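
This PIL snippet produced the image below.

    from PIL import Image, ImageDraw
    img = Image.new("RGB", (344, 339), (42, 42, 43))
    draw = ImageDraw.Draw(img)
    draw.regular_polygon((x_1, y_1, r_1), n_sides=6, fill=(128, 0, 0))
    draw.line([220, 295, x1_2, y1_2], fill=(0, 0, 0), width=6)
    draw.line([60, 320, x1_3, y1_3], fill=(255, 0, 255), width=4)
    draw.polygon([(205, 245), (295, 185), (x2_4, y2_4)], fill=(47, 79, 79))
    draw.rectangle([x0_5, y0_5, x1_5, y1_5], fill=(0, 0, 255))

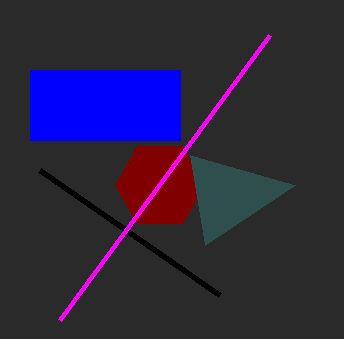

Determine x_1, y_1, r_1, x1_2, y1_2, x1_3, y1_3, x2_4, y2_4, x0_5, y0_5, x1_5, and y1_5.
x_1 = 160, y_1 = 185, r_1 = 45, x1_2 = 40, y1_2 = 170, x1_3 = 270, y1_3 = 35, x2_4 = 190, y2_4 = 155, x0_5 = 30, y0_5 = 70, x1_5 = 180, y1_5 = 140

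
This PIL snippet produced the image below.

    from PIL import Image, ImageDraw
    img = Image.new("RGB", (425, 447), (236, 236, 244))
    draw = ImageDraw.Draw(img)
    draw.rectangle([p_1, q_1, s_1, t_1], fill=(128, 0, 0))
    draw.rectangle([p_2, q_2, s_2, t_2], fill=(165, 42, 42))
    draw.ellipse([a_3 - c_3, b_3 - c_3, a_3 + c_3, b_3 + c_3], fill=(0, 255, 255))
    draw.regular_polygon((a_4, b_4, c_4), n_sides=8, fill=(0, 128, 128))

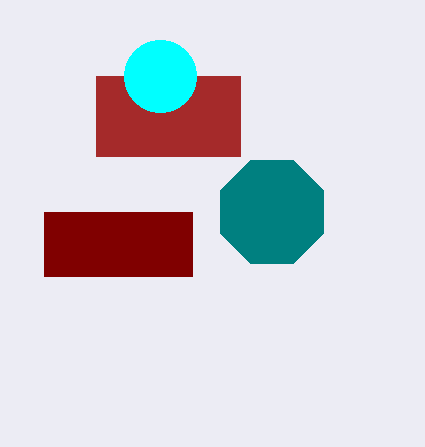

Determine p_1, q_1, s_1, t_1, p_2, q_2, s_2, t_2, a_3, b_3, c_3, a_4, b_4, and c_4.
p_1 = 44, q_1 = 212, s_1 = 192, t_1 = 276, p_2 = 96, q_2 = 76, s_2 = 240, t_2 = 156, a_3 = 160, b_3 = 76, c_3 = 36, a_4 = 272, b_4 = 212, c_4 = 56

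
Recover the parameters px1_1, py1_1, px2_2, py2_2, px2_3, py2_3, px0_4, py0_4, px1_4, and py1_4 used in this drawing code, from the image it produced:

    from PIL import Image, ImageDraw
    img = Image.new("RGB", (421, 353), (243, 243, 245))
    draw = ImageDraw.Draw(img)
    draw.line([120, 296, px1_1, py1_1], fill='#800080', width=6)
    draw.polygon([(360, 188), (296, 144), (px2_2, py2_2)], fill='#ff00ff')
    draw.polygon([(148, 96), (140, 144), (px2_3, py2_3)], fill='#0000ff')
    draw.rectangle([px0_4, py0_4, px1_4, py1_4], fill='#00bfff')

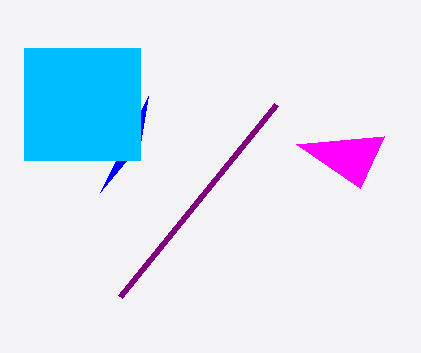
px1_1 = 276, py1_1 = 104, px2_2 = 384, py2_2 = 136, px2_3 = 100, py2_3 = 192, px0_4 = 24, py0_4 = 48, px1_4 = 140, py1_4 = 160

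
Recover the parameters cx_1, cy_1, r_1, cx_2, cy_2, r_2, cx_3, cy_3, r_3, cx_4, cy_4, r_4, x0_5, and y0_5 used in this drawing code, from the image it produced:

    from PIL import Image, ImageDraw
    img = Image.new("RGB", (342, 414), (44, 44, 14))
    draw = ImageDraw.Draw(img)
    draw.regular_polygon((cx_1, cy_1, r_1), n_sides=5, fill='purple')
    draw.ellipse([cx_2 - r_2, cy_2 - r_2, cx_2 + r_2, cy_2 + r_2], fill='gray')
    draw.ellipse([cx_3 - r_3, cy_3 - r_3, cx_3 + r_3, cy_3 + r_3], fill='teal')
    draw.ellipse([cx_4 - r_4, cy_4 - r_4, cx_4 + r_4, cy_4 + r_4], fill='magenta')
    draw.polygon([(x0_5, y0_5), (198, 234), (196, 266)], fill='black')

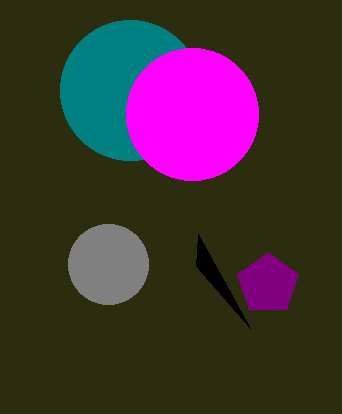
cx_1 = 268; cy_1 = 284; r_1 = 32; cx_2 = 108; cy_2 = 264; r_2 = 40; cx_3 = 130; cy_3 = 90; r_3 = 70; cx_4 = 192; cy_4 = 114; r_4 = 66; x0_5 = 250; y0_5 = 328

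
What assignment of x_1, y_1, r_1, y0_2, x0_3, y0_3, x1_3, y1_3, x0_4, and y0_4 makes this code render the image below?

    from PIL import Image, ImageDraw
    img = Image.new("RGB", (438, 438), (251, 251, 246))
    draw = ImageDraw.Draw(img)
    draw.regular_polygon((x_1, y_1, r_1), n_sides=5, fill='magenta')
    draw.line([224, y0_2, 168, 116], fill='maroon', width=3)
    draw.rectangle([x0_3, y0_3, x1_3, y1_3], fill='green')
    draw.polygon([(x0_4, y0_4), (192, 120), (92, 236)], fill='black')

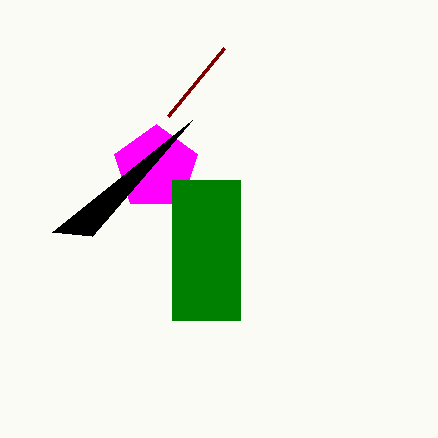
x_1 = 156, y_1 = 168, r_1 = 44, y0_2 = 48, x0_3 = 172, y0_3 = 180, x1_3 = 240, y1_3 = 320, x0_4 = 52, y0_4 = 232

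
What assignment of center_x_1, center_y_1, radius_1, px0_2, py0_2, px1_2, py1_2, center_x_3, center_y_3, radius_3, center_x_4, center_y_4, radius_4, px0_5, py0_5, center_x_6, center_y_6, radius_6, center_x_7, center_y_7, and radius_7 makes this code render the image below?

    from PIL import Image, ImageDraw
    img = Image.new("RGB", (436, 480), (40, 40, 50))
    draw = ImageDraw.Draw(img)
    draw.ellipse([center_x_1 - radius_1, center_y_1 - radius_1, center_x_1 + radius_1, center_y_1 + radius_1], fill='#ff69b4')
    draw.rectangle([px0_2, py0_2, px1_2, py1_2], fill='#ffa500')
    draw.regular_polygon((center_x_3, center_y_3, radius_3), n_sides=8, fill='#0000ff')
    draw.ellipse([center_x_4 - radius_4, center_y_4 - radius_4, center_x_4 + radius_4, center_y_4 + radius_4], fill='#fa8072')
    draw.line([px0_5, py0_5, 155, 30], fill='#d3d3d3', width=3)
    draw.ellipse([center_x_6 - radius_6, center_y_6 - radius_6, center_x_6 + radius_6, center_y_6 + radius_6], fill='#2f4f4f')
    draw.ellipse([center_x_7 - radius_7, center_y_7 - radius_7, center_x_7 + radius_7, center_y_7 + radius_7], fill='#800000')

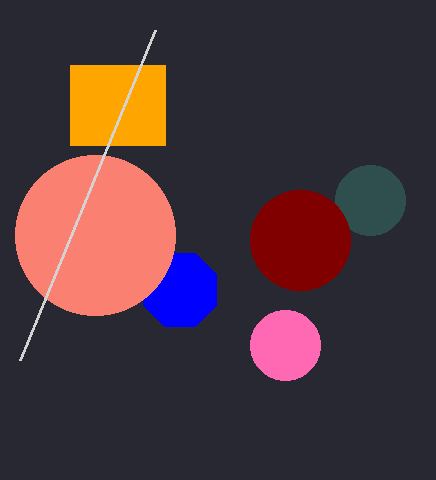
center_x_1 = 285, center_y_1 = 345, radius_1 = 35, px0_2 = 70, py0_2 = 65, px1_2 = 165, py1_2 = 145, center_x_3 = 180, center_y_3 = 290, radius_3 = 40, center_x_4 = 95, center_y_4 = 235, radius_4 = 80, px0_5 = 20, py0_5 = 360, center_x_6 = 370, center_y_6 = 200, radius_6 = 35, center_x_7 = 300, center_y_7 = 240, radius_7 = 50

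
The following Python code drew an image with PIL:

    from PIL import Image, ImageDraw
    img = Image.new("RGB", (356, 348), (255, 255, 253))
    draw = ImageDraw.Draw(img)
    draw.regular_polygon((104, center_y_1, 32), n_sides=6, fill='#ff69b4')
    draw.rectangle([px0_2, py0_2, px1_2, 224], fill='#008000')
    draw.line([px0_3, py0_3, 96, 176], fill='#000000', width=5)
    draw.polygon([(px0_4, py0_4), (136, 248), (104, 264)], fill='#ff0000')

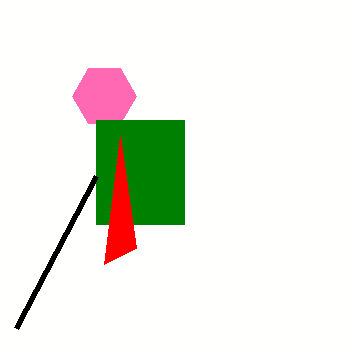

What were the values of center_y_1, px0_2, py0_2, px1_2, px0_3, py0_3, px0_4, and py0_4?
center_y_1 = 96; px0_2 = 96; py0_2 = 120; px1_2 = 184; px0_3 = 16; py0_3 = 328; px0_4 = 120; py0_4 = 136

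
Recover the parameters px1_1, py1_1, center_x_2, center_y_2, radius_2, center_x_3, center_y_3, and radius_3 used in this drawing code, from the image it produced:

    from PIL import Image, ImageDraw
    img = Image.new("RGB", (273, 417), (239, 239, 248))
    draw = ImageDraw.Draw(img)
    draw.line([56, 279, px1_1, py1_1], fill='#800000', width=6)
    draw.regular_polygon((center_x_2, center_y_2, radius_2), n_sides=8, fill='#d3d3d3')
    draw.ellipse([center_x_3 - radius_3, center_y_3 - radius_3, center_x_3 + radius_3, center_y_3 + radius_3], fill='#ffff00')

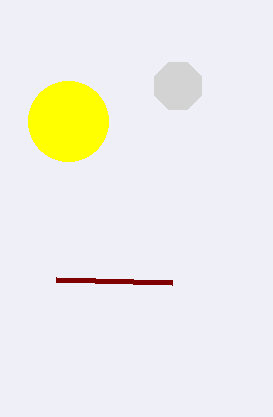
px1_1 = 172, py1_1 = 282, center_x_2 = 178, center_y_2 = 86, radius_2 = 25, center_x_3 = 68, center_y_3 = 121, radius_3 = 40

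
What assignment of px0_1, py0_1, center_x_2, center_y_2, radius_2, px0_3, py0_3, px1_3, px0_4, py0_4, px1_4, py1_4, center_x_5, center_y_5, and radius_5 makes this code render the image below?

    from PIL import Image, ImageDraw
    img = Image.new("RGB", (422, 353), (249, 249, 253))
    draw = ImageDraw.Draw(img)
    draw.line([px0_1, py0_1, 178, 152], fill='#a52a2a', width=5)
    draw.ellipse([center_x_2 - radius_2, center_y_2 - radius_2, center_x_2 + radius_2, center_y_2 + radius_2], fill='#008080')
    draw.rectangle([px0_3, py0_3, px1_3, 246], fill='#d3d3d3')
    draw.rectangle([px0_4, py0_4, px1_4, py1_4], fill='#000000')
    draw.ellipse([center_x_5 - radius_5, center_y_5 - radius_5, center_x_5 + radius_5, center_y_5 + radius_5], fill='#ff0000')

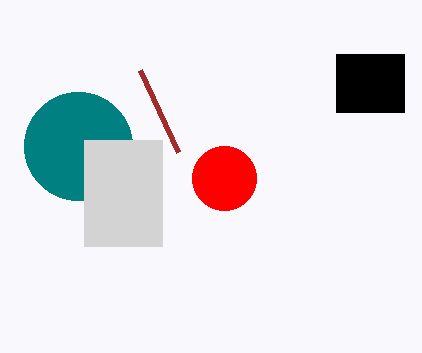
px0_1 = 140
py0_1 = 70
center_x_2 = 78
center_y_2 = 146
radius_2 = 54
px0_3 = 84
py0_3 = 140
px1_3 = 162
px0_4 = 336
py0_4 = 54
px1_4 = 404
py1_4 = 112
center_x_5 = 224
center_y_5 = 178
radius_5 = 32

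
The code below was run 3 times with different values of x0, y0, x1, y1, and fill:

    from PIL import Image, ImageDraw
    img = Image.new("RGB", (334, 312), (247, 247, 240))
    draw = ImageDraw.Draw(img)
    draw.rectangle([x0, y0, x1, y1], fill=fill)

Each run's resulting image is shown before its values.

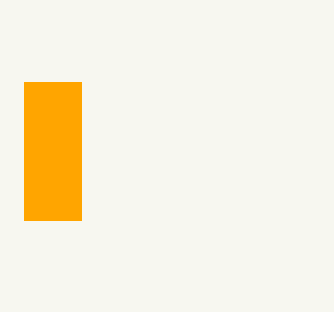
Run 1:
x0 = 24
y0 = 82
x1 = 81
y1 = 220
fill = 'orange'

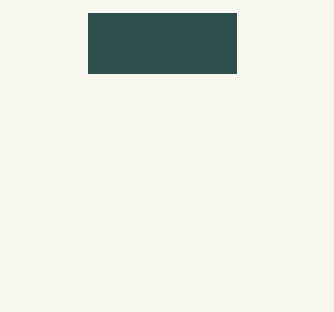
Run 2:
x0 = 88; y0 = 13; x1 = 236; y1 = 73; fill = 'darkslategray'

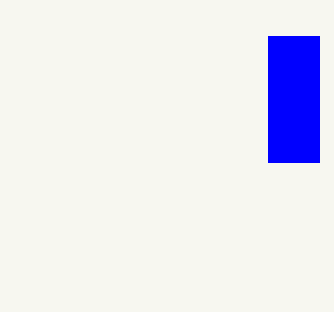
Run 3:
x0 = 268
y0 = 36
x1 = 319
y1 = 162
fill = 'blue'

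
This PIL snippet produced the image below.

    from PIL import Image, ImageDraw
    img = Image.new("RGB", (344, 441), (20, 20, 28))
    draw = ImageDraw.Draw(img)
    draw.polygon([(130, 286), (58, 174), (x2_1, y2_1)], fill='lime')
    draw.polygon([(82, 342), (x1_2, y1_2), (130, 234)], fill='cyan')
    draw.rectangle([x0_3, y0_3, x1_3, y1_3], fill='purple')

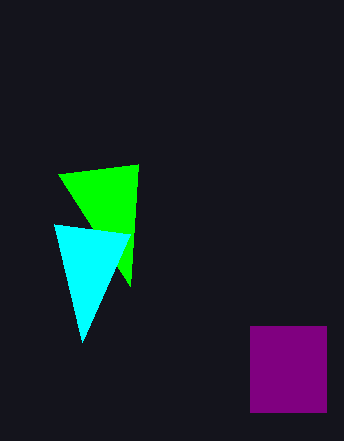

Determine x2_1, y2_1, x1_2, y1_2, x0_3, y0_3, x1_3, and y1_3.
x2_1 = 138, y2_1 = 164, x1_2 = 54, y1_2 = 224, x0_3 = 250, y0_3 = 326, x1_3 = 326, y1_3 = 412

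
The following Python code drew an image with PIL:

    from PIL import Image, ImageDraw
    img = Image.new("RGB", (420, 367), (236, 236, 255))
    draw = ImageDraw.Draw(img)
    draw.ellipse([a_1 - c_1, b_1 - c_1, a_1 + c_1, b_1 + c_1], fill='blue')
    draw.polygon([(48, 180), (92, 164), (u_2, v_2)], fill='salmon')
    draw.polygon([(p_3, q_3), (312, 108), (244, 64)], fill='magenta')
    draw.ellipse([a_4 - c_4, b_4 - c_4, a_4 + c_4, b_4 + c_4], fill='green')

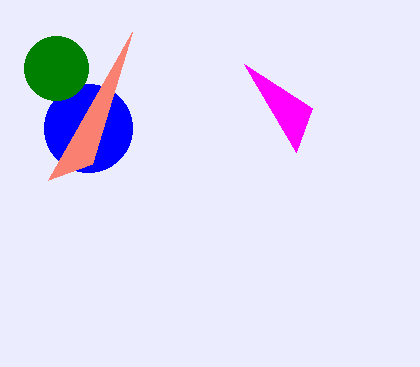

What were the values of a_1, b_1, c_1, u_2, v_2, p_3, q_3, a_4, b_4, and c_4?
a_1 = 88, b_1 = 128, c_1 = 44, u_2 = 132, v_2 = 32, p_3 = 296, q_3 = 152, a_4 = 56, b_4 = 68, c_4 = 32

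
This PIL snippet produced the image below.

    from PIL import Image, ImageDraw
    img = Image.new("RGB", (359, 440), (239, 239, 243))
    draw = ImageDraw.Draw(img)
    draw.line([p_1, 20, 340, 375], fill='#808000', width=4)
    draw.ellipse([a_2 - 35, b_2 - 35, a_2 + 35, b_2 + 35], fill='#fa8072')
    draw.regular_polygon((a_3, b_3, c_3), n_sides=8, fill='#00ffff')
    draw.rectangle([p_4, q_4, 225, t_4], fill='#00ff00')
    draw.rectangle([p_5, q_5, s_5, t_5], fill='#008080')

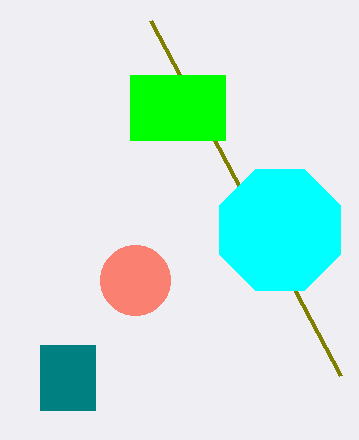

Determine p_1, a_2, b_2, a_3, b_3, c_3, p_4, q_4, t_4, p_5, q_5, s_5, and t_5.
p_1 = 150
a_2 = 135
b_2 = 280
a_3 = 280
b_3 = 230
c_3 = 65
p_4 = 130
q_4 = 75
t_4 = 140
p_5 = 40
q_5 = 345
s_5 = 95
t_5 = 410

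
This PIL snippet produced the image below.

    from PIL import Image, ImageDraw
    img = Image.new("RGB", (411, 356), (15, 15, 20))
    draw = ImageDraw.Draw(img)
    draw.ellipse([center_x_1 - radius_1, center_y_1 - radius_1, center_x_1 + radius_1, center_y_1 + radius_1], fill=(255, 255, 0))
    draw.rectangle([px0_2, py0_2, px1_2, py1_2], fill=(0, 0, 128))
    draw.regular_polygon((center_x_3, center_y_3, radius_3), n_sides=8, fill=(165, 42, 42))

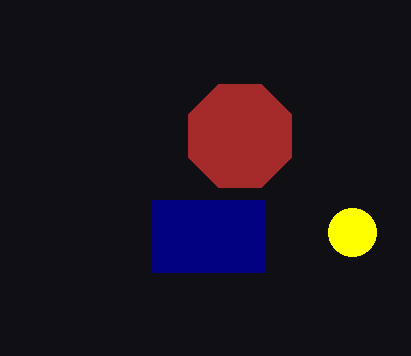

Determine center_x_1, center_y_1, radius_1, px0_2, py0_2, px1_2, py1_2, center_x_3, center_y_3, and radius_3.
center_x_1 = 352, center_y_1 = 232, radius_1 = 24, px0_2 = 152, py0_2 = 200, px1_2 = 264, py1_2 = 272, center_x_3 = 240, center_y_3 = 136, radius_3 = 56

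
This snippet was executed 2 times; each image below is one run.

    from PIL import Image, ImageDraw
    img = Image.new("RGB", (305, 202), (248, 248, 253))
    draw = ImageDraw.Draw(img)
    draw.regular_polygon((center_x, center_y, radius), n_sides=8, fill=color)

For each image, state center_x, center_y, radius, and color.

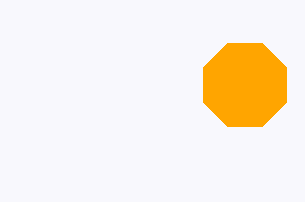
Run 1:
center_x = 245
center_y = 85
radius = 45
color = 'orange'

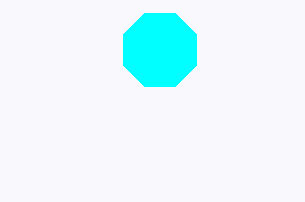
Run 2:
center_x = 160
center_y = 50
radius = 40
color = 'cyan'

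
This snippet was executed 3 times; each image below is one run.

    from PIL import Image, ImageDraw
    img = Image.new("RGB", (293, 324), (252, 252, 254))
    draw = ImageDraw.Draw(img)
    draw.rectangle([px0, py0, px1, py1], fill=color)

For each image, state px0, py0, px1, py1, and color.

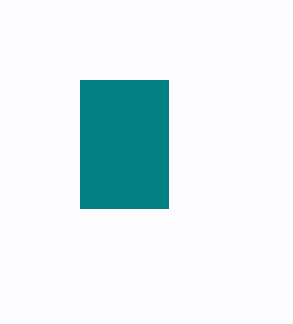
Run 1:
px0 = 80
py0 = 80
px1 = 168
py1 = 208
color = 'teal'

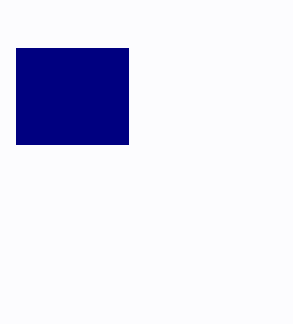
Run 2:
px0 = 16
py0 = 48
px1 = 128
py1 = 144
color = 'navy'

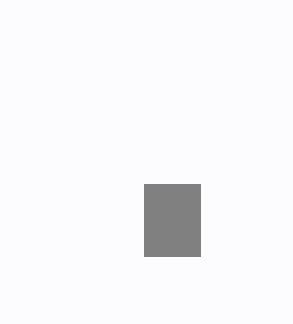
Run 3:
px0 = 144
py0 = 184
px1 = 200
py1 = 256
color = 'gray'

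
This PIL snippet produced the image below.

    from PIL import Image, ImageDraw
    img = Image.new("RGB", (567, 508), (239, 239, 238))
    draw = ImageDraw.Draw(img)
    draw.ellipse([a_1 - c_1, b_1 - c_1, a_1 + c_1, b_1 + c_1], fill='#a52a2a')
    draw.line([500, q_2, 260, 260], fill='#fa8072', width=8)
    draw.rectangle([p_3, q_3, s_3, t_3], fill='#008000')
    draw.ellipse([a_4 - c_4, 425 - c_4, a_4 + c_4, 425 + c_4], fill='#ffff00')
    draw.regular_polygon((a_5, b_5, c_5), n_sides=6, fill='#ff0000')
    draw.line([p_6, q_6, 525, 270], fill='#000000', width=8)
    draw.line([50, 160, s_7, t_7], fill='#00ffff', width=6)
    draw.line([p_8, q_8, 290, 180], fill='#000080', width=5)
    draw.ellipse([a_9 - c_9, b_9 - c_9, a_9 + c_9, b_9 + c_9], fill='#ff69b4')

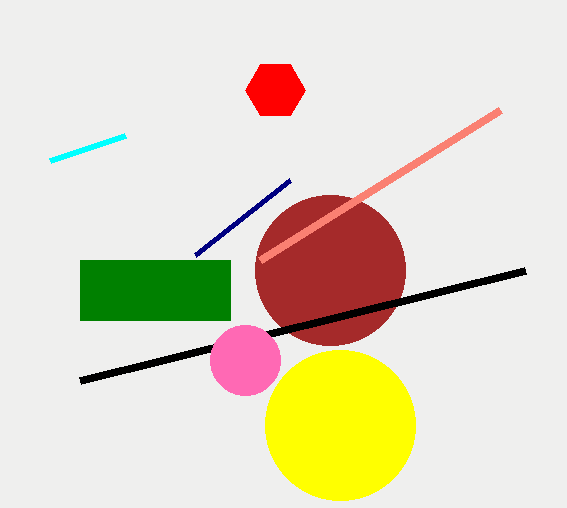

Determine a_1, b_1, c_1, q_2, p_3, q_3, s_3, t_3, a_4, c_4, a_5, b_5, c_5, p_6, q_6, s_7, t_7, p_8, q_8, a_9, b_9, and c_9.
a_1 = 330; b_1 = 270; c_1 = 75; q_2 = 110; p_3 = 80; q_3 = 260; s_3 = 230; t_3 = 320; a_4 = 340; c_4 = 75; a_5 = 275; b_5 = 90; c_5 = 30; p_6 = 80; q_6 = 380; s_7 = 125; t_7 = 135; p_8 = 195; q_8 = 255; a_9 = 245; b_9 = 360; c_9 = 35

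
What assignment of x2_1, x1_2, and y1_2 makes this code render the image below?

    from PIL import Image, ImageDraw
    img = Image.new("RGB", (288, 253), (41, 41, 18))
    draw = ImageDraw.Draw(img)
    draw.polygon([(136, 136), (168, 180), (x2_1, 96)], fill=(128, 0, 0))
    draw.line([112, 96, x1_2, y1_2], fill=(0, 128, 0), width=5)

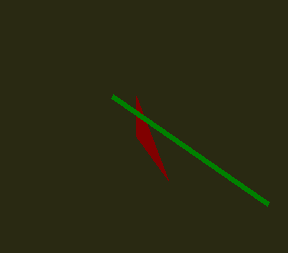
x2_1 = 136
x1_2 = 268
y1_2 = 204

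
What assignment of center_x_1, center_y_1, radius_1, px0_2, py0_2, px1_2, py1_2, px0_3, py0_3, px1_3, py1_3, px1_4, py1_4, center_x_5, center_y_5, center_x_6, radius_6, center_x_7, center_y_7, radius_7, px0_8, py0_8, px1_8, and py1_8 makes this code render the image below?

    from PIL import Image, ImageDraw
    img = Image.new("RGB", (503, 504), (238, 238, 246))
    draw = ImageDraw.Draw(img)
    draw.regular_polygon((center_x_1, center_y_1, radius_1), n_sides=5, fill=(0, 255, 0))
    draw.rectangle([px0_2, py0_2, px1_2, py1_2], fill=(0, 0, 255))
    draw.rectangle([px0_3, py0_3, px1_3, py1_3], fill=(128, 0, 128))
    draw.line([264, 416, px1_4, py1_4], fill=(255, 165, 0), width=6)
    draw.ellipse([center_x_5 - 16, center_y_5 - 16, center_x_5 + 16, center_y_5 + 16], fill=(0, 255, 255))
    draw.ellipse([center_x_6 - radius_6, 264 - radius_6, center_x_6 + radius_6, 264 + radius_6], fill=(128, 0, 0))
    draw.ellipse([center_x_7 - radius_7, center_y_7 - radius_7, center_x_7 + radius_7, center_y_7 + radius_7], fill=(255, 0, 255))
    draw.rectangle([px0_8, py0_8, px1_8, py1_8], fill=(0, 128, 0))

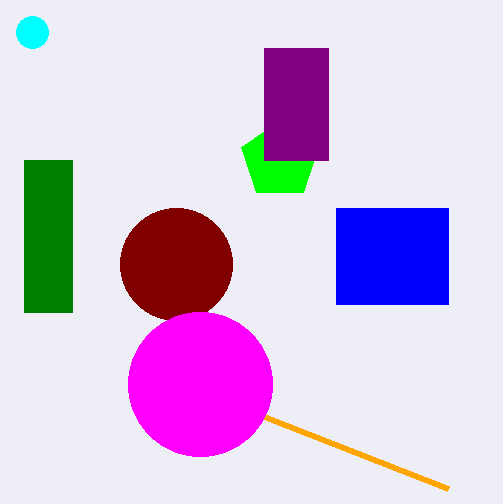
center_x_1 = 280
center_y_1 = 160
radius_1 = 40
px0_2 = 336
py0_2 = 208
px1_2 = 448
py1_2 = 304
px0_3 = 264
py0_3 = 48
px1_3 = 328
py1_3 = 160
px1_4 = 448
py1_4 = 488
center_x_5 = 32
center_y_5 = 32
center_x_6 = 176
radius_6 = 56
center_x_7 = 200
center_y_7 = 384
radius_7 = 72
px0_8 = 24
py0_8 = 160
px1_8 = 72
py1_8 = 312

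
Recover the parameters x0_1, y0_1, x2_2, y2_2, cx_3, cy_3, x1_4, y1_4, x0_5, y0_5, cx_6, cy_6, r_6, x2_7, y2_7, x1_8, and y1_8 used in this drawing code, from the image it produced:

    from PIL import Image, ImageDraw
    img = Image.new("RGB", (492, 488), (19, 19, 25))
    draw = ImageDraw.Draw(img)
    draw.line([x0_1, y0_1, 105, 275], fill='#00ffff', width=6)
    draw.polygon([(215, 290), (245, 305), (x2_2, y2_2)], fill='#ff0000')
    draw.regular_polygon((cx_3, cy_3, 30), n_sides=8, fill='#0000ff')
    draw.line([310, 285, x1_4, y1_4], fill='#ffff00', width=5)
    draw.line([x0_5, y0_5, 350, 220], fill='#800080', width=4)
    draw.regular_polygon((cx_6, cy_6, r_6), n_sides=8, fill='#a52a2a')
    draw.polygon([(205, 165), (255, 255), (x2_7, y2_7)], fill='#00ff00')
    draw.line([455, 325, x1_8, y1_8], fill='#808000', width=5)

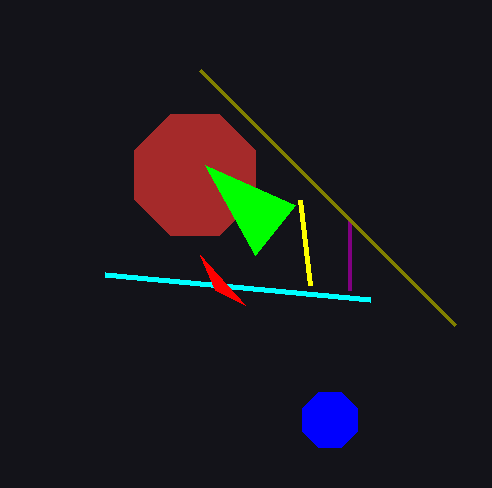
x0_1 = 370
y0_1 = 300
x2_2 = 200
y2_2 = 255
cx_3 = 330
cy_3 = 420
x1_4 = 300
y1_4 = 200
x0_5 = 350
y0_5 = 290
cx_6 = 195
cy_6 = 175
r_6 = 65
x2_7 = 295
y2_7 = 205
x1_8 = 200
y1_8 = 70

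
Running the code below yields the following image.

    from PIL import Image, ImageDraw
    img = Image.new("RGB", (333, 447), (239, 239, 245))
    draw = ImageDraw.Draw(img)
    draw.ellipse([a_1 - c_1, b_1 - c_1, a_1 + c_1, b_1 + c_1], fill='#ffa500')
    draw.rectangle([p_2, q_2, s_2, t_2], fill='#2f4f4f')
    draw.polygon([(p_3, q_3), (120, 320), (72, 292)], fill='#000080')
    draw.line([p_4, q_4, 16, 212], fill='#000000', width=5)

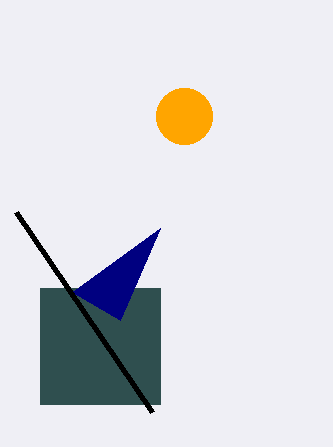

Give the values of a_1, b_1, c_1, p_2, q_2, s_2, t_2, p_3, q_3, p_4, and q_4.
a_1 = 184, b_1 = 116, c_1 = 28, p_2 = 40, q_2 = 288, s_2 = 160, t_2 = 404, p_3 = 160, q_3 = 228, p_4 = 152, q_4 = 412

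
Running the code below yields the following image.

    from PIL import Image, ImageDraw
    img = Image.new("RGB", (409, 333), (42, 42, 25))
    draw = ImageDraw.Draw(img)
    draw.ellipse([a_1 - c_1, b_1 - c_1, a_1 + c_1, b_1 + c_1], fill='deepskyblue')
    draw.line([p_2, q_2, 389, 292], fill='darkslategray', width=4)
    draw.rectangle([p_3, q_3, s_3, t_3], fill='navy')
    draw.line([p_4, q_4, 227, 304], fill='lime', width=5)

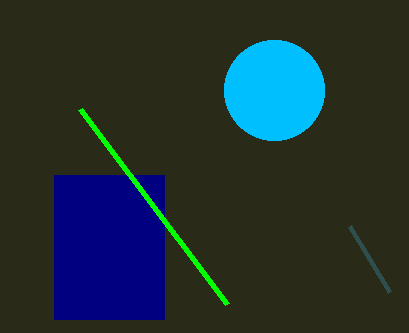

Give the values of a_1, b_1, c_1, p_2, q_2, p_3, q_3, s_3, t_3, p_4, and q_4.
a_1 = 274; b_1 = 90; c_1 = 50; p_2 = 349; q_2 = 226; p_3 = 54; q_3 = 175; s_3 = 164; t_3 = 319; p_4 = 80; q_4 = 109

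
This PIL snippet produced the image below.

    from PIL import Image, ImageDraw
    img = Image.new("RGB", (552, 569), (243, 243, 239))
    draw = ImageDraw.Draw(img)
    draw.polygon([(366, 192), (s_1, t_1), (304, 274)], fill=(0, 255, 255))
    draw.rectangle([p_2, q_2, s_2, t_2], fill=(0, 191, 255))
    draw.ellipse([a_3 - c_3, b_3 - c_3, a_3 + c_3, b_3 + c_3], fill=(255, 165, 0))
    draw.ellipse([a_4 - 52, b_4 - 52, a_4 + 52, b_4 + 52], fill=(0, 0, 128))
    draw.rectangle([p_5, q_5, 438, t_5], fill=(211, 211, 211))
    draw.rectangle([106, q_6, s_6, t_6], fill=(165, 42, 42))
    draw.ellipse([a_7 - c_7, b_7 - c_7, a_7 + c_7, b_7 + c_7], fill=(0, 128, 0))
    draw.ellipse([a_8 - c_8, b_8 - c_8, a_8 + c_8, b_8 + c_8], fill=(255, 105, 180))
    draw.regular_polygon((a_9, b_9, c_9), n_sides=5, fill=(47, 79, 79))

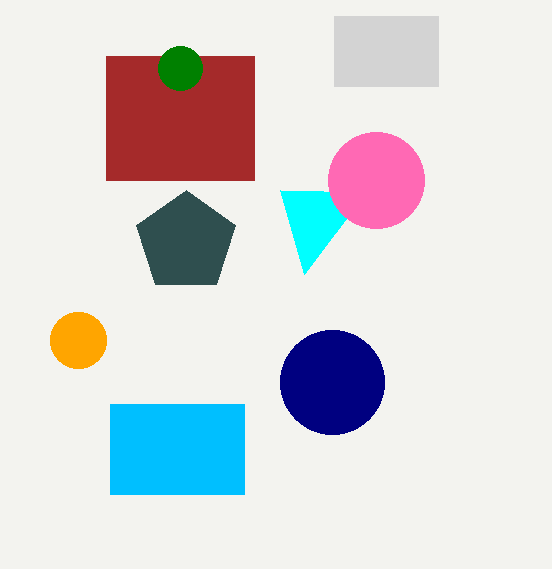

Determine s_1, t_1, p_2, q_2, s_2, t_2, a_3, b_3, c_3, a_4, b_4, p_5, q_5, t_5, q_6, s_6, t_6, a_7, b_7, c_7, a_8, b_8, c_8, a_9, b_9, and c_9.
s_1 = 280, t_1 = 190, p_2 = 110, q_2 = 404, s_2 = 244, t_2 = 494, a_3 = 78, b_3 = 340, c_3 = 28, a_4 = 332, b_4 = 382, p_5 = 334, q_5 = 16, t_5 = 86, q_6 = 56, s_6 = 254, t_6 = 180, a_7 = 180, b_7 = 68, c_7 = 22, a_8 = 376, b_8 = 180, c_8 = 48, a_9 = 186, b_9 = 242, c_9 = 52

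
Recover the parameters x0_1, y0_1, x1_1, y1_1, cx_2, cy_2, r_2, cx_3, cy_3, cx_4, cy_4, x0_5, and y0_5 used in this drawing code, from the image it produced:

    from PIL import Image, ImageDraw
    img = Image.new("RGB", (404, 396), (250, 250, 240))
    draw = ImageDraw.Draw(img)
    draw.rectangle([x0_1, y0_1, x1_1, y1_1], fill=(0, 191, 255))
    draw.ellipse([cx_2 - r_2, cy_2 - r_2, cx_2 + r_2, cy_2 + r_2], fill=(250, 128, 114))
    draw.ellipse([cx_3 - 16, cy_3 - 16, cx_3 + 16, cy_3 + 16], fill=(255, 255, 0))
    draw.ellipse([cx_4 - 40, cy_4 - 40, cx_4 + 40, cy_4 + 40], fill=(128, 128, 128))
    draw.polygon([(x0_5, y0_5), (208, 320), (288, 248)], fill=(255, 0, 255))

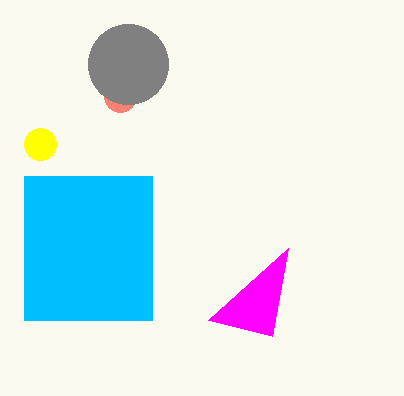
x0_1 = 24, y0_1 = 176, x1_1 = 152, y1_1 = 320, cx_2 = 120, cy_2 = 96, r_2 = 16, cx_3 = 40, cy_3 = 144, cx_4 = 128, cy_4 = 64, x0_5 = 272, y0_5 = 336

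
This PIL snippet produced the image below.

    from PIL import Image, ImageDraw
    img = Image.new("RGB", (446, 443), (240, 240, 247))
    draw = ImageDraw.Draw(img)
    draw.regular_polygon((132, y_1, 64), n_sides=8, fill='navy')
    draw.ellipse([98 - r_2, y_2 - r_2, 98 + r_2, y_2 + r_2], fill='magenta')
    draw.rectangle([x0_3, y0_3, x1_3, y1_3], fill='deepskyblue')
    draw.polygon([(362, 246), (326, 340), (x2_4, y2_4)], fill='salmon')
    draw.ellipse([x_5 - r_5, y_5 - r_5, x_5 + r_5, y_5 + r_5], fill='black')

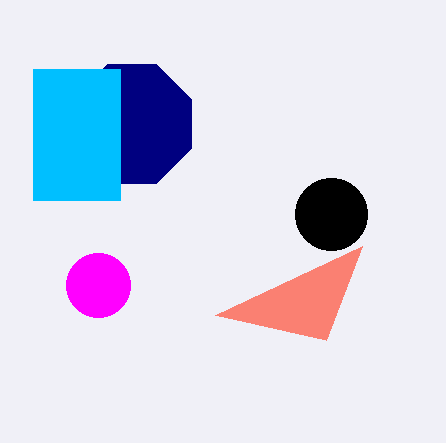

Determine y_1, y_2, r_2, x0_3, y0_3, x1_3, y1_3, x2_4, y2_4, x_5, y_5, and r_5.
y_1 = 124
y_2 = 285
r_2 = 32
x0_3 = 33
y0_3 = 69
x1_3 = 120
y1_3 = 200
x2_4 = 215
y2_4 = 315
x_5 = 331
y_5 = 214
r_5 = 36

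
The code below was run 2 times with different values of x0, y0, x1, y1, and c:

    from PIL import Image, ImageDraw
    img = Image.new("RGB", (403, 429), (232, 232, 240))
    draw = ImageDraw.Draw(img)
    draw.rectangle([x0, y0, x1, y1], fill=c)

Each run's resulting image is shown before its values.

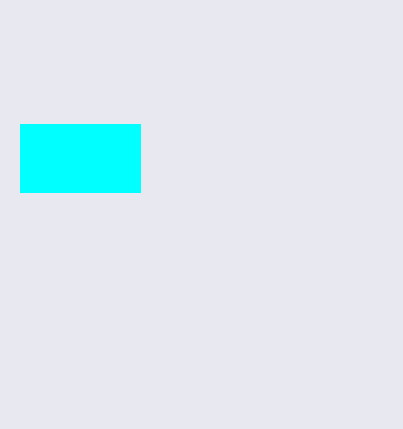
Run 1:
x0 = 20; y0 = 124; x1 = 140; y1 = 192; c = 'cyan'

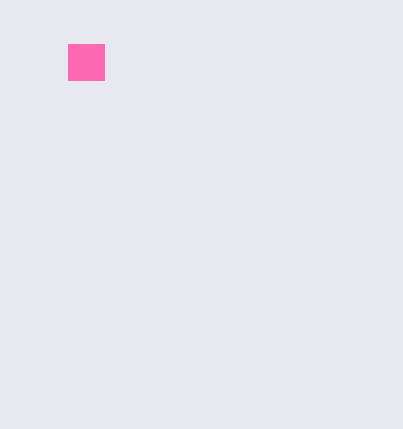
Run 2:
x0 = 68, y0 = 44, x1 = 104, y1 = 80, c = 'hotpink'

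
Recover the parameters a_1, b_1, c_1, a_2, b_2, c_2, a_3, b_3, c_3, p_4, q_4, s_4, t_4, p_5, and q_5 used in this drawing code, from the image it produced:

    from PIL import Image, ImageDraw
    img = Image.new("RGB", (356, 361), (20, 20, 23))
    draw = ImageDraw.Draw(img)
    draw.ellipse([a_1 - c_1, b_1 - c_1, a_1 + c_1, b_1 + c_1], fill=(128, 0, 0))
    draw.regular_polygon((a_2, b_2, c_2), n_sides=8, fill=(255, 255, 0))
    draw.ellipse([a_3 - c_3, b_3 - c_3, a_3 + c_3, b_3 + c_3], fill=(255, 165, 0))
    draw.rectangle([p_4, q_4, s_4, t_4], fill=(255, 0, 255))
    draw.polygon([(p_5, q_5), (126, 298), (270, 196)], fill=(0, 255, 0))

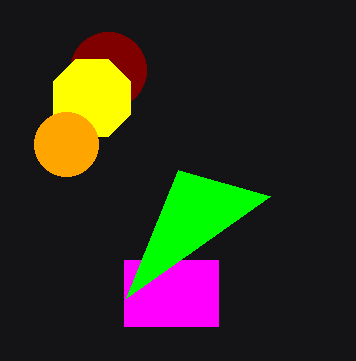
a_1 = 108; b_1 = 70; c_1 = 38; a_2 = 92; b_2 = 98; c_2 = 42; a_3 = 66; b_3 = 144; c_3 = 32; p_4 = 124; q_4 = 260; s_4 = 218; t_4 = 326; p_5 = 178; q_5 = 170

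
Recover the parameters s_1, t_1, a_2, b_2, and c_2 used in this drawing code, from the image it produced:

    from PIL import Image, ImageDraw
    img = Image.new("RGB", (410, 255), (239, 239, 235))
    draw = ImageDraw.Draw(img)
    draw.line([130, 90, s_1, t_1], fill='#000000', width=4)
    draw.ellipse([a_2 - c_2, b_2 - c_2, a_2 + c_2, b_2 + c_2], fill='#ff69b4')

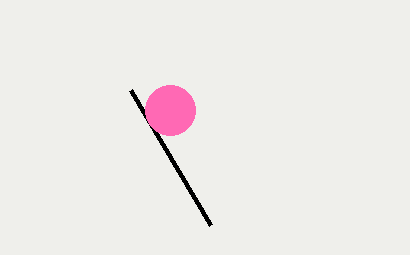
s_1 = 210; t_1 = 225; a_2 = 170; b_2 = 110; c_2 = 25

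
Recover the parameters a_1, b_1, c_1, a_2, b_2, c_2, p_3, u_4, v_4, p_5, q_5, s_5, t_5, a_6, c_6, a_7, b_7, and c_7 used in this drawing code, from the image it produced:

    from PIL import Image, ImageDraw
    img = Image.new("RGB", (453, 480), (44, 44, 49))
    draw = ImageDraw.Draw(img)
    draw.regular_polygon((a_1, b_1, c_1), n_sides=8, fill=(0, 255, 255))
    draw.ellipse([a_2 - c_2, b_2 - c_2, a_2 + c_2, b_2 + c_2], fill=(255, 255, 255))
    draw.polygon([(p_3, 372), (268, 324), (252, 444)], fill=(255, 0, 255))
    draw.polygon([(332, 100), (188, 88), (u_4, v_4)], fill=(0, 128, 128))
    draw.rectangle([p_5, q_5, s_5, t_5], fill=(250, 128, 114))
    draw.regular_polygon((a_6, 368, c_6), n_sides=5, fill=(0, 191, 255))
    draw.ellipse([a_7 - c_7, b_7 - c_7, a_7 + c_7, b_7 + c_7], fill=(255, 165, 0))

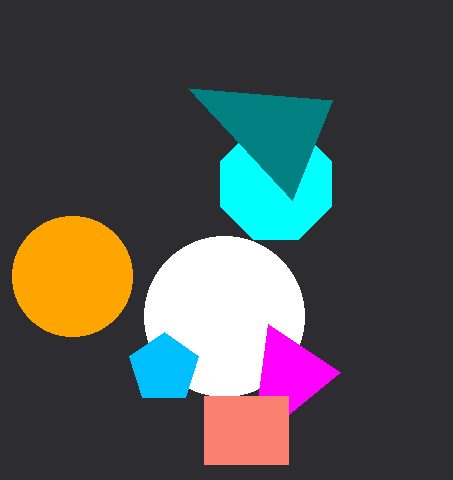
a_1 = 276; b_1 = 184; c_1 = 60; a_2 = 224; b_2 = 316; c_2 = 80; p_3 = 340; u_4 = 292; v_4 = 200; p_5 = 204; q_5 = 396; s_5 = 288; t_5 = 464; a_6 = 164; c_6 = 36; a_7 = 72; b_7 = 276; c_7 = 60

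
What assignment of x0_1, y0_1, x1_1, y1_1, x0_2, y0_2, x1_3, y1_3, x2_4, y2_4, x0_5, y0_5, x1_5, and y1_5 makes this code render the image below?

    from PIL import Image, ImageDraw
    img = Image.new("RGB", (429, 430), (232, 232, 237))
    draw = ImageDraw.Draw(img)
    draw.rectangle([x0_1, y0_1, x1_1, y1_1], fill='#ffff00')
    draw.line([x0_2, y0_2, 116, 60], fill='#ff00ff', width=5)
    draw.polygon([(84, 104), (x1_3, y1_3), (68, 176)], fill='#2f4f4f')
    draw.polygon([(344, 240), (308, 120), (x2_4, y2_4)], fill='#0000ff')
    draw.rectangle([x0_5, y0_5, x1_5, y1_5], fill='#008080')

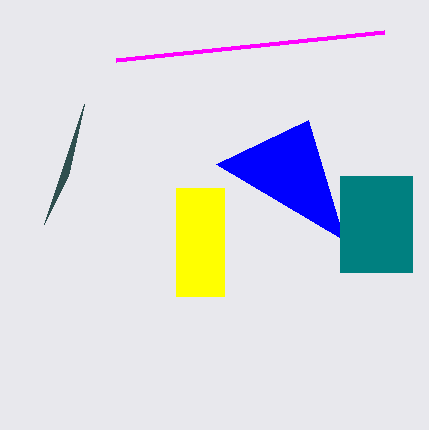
x0_1 = 176
y0_1 = 188
x1_1 = 224
y1_1 = 296
x0_2 = 384
y0_2 = 32
x1_3 = 44
y1_3 = 224
x2_4 = 216
y2_4 = 164
x0_5 = 340
y0_5 = 176
x1_5 = 412
y1_5 = 272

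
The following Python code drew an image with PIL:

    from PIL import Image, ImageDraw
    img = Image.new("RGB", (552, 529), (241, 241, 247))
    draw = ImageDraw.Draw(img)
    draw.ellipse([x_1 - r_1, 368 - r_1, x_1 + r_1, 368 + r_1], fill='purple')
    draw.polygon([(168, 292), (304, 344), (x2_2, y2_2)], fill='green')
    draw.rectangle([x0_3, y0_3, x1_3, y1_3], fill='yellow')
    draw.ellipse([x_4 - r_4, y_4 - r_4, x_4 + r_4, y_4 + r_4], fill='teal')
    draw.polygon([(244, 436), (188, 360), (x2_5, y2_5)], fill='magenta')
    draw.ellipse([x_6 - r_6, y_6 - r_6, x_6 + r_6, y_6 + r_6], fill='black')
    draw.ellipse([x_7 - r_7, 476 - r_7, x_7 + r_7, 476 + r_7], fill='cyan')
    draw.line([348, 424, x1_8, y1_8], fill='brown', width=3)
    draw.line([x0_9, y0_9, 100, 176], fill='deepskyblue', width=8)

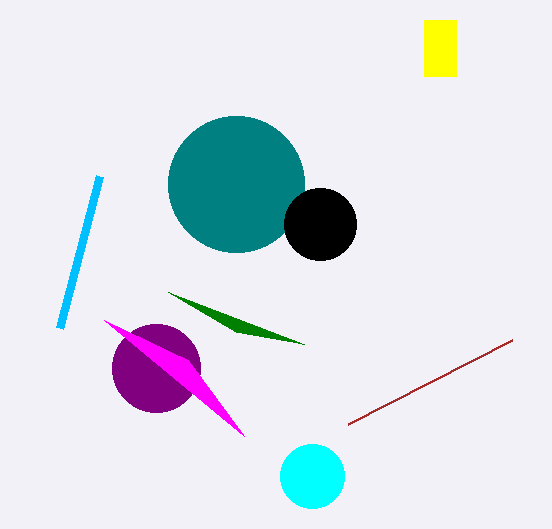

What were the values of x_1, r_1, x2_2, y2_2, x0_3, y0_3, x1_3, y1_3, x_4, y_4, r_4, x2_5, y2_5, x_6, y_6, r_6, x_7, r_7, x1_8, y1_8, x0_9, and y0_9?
x_1 = 156, r_1 = 44, x2_2 = 236, y2_2 = 332, x0_3 = 424, y0_3 = 20, x1_3 = 456, y1_3 = 76, x_4 = 236, y_4 = 184, r_4 = 68, x2_5 = 104, y2_5 = 320, x_6 = 320, y_6 = 224, r_6 = 36, x_7 = 312, r_7 = 32, x1_8 = 512, y1_8 = 340, x0_9 = 60, y0_9 = 328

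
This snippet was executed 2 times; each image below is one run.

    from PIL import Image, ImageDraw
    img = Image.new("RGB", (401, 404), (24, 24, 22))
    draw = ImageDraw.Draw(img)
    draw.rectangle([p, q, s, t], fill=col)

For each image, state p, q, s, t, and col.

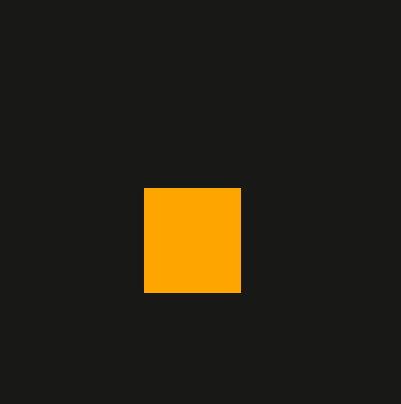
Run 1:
p = 144; q = 188; s = 240; t = 292; col = 'orange'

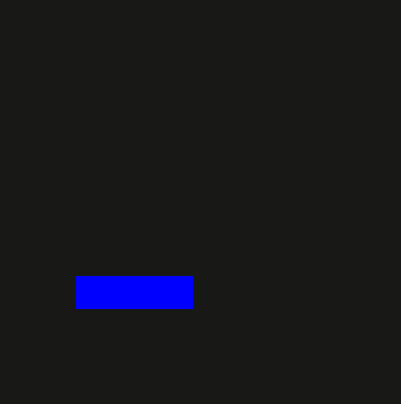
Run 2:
p = 76; q = 276; s = 192; t = 308; col = 'blue'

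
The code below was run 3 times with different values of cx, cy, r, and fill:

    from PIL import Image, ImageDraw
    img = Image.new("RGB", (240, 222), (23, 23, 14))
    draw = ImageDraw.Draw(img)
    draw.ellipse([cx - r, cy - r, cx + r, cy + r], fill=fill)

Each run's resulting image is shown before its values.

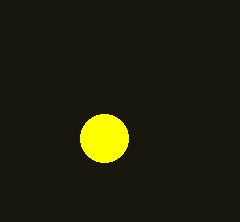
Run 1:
cx = 104; cy = 138; r = 24; fill = 'yellow'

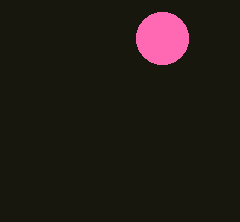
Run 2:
cx = 162
cy = 38
r = 26
fill = 'hotpink'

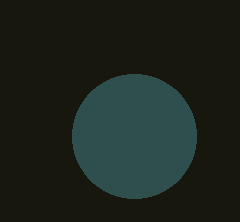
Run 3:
cx = 134, cy = 136, r = 62, fill = 'darkslategray'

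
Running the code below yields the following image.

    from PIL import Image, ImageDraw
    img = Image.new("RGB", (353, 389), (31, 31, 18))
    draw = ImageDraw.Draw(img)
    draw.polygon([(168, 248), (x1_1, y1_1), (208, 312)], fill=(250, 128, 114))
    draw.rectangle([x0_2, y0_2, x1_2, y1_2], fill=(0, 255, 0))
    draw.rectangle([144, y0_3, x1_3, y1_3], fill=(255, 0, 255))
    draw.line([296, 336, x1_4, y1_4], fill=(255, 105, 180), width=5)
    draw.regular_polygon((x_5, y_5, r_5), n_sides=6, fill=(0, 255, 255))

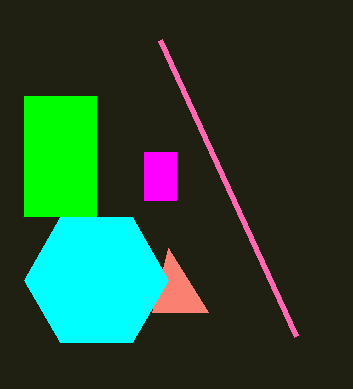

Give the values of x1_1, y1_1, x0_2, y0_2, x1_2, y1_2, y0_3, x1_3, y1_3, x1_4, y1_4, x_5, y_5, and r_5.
x1_1 = 152, y1_1 = 312, x0_2 = 24, y0_2 = 96, x1_2 = 96, y1_2 = 216, y0_3 = 152, x1_3 = 176, y1_3 = 200, x1_4 = 160, y1_4 = 40, x_5 = 96, y_5 = 280, r_5 = 72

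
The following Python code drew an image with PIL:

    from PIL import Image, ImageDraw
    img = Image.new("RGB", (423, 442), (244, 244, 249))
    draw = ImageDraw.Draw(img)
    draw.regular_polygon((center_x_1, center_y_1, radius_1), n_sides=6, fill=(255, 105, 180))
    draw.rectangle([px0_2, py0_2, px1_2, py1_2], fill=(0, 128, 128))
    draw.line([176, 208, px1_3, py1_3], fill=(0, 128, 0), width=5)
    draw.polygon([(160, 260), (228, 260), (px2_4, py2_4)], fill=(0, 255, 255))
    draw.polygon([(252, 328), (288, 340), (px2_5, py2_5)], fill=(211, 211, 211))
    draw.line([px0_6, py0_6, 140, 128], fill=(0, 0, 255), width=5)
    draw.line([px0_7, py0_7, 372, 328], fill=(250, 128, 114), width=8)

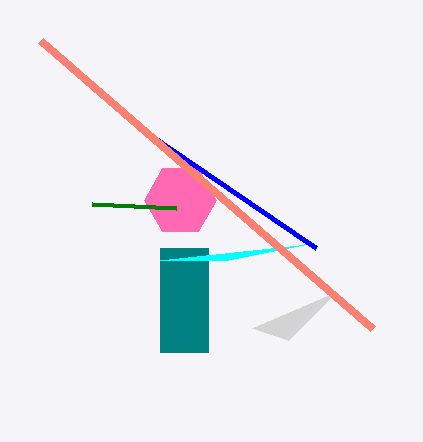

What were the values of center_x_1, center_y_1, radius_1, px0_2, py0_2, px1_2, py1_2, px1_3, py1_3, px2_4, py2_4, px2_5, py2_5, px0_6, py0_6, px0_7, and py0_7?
center_x_1 = 180, center_y_1 = 200, radius_1 = 36, px0_2 = 160, py0_2 = 248, px1_2 = 208, py1_2 = 352, px1_3 = 92, py1_3 = 204, px2_4 = 308, py2_4 = 244, px2_5 = 336, py2_5 = 292, px0_6 = 316, py0_6 = 248, px0_7 = 40, py0_7 = 40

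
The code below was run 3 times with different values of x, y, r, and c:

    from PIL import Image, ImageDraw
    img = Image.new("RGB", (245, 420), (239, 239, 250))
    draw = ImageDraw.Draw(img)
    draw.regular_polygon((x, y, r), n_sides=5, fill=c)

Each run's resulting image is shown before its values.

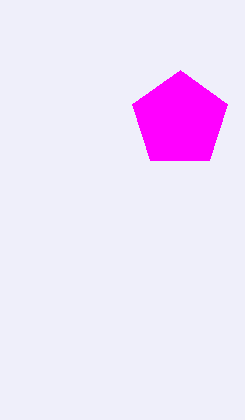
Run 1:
x = 180; y = 120; r = 50; c = 'magenta'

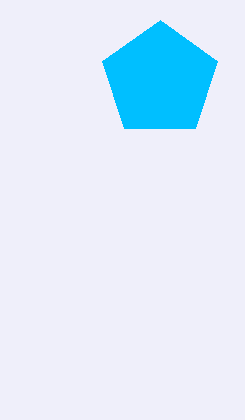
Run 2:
x = 160
y = 80
r = 60
c = 'deepskyblue'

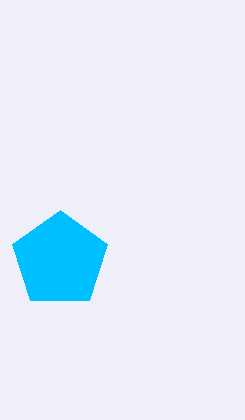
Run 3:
x = 60
y = 260
r = 50
c = 'deepskyblue'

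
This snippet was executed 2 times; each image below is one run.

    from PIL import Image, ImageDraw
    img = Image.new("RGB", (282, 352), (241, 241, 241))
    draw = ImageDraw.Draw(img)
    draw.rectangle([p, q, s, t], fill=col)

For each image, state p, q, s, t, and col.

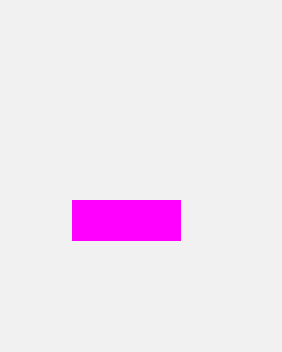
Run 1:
p = 72
q = 200
s = 180
t = 240
col = 'magenta'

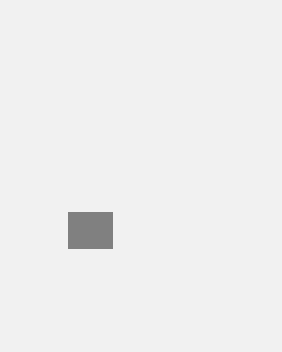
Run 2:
p = 68, q = 212, s = 112, t = 248, col = 'gray'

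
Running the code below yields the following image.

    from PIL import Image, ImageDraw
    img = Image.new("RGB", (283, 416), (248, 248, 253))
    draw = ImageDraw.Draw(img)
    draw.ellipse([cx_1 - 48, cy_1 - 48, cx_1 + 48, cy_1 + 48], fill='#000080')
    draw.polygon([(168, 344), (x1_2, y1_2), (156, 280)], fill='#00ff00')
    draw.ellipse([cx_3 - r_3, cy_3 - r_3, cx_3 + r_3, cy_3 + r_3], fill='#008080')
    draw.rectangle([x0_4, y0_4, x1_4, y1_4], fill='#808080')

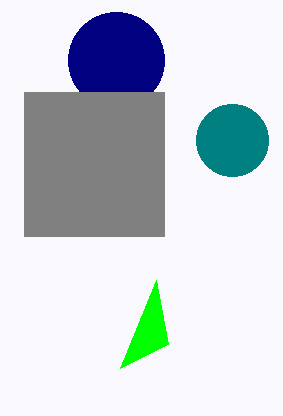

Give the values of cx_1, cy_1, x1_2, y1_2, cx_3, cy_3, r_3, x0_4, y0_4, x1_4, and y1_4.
cx_1 = 116
cy_1 = 60
x1_2 = 120
y1_2 = 368
cx_3 = 232
cy_3 = 140
r_3 = 36
x0_4 = 24
y0_4 = 92
x1_4 = 164
y1_4 = 236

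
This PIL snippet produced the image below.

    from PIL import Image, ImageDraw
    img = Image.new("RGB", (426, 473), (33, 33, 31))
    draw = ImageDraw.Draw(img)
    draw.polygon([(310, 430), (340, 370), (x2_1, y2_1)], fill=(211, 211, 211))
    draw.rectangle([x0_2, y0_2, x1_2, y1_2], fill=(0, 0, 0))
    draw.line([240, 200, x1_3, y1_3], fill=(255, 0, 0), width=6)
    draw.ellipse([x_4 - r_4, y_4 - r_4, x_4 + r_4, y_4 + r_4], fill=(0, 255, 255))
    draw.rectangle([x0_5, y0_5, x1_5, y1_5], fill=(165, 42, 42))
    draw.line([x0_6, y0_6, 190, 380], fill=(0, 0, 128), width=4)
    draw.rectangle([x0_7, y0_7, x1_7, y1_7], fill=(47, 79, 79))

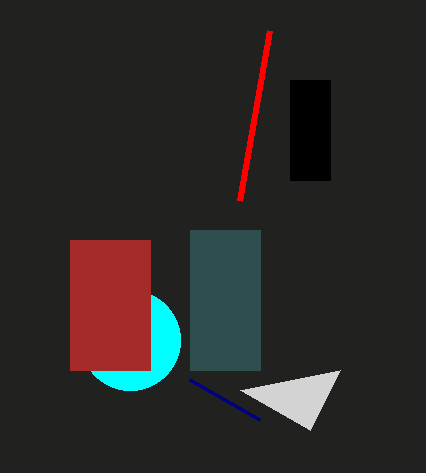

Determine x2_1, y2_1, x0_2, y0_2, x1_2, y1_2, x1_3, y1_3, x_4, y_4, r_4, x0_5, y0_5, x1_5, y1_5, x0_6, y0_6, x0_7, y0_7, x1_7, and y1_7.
x2_1 = 240, y2_1 = 390, x0_2 = 290, y0_2 = 80, x1_2 = 330, y1_2 = 180, x1_3 = 270, y1_3 = 30, x_4 = 130, y_4 = 340, r_4 = 50, x0_5 = 70, y0_5 = 240, x1_5 = 150, y1_5 = 370, x0_6 = 260, y0_6 = 420, x0_7 = 190, y0_7 = 230, x1_7 = 260, y1_7 = 370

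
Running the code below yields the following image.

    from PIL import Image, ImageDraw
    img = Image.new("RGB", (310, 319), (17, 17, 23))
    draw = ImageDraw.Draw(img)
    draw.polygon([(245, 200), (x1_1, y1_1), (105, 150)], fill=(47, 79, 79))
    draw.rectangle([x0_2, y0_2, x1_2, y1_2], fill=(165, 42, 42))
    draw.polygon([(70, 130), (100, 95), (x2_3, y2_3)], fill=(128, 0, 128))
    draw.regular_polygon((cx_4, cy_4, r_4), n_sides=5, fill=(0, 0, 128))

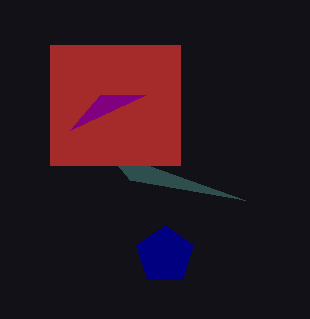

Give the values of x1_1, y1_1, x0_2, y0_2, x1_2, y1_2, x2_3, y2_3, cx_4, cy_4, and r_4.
x1_1 = 130
y1_1 = 180
x0_2 = 50
y0_2 = 45
x1_2 = 180
y1_2 = 165
x2_3 = 145
y2_3 = 95
cx_4 = 165
cy_4 = 255
r_4 = 30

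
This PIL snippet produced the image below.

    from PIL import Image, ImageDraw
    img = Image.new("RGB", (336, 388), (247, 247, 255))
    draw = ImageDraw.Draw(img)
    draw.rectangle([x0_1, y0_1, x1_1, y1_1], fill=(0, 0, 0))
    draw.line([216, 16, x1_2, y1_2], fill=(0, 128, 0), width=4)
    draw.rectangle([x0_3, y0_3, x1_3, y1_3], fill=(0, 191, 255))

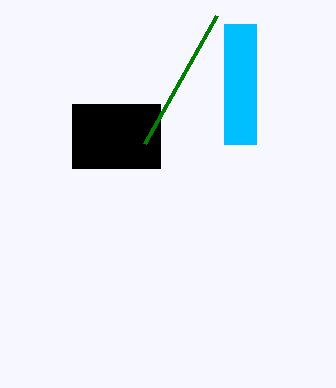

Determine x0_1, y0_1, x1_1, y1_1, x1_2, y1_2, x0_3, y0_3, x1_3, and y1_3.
x0_1 = 72
y0_1 = 104
x1_1 = 160
y1_1 = 168
x1_2 = 144
y1_2 = 144
x0_3 = 224
y0_3 = 24
x1_3 = 256
y1_3 = 144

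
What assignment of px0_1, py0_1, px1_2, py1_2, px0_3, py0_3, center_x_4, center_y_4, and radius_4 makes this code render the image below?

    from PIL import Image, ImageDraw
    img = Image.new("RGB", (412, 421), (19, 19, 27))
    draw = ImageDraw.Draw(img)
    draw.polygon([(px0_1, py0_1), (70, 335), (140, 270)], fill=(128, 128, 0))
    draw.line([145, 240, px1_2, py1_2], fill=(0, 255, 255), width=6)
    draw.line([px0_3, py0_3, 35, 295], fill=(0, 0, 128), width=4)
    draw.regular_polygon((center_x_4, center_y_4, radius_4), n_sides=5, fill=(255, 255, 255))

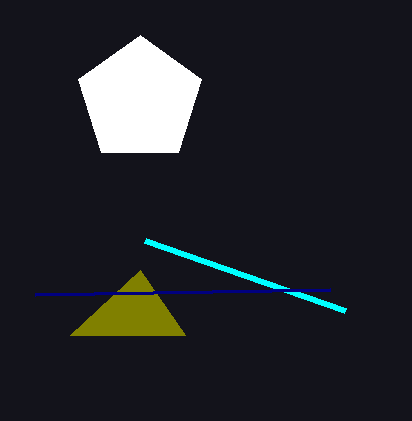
px0_1 = 185, py0_1 = 335, px1_2 = 345, py1_2 = 310, px0_3 = 330, py0_3 = 290, center_x_4 = 140, center_y_4 = 100, radius_4 = 65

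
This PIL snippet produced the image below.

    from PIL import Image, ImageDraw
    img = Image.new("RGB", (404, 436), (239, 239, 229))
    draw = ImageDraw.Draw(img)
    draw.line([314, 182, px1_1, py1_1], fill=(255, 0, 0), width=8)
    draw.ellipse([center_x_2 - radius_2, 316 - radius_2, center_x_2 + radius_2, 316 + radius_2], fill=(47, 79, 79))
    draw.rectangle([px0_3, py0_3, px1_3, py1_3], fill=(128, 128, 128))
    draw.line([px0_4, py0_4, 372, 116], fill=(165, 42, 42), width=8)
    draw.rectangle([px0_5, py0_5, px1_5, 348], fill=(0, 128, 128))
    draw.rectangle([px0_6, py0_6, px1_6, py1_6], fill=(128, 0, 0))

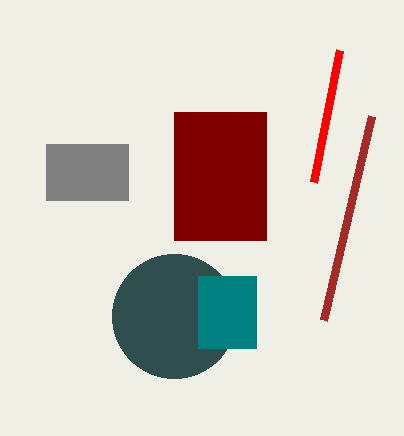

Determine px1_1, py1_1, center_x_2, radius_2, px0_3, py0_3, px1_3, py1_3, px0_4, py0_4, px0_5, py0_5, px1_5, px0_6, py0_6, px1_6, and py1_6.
px1_1 = 340, py1_1 = 50, center_x_2 = 174, radius_2 = 62, px0_3 = 46, py0_3 = 144, px1_3 = 128, py1_3 = 200, px0_4 = 324, py0_4 = 320, px0_5 = 198, py0_5 = 276, px1_5 = 256, px0_6 = 174, py0_6 = 112, px1_6 = 266, py1_6 = 240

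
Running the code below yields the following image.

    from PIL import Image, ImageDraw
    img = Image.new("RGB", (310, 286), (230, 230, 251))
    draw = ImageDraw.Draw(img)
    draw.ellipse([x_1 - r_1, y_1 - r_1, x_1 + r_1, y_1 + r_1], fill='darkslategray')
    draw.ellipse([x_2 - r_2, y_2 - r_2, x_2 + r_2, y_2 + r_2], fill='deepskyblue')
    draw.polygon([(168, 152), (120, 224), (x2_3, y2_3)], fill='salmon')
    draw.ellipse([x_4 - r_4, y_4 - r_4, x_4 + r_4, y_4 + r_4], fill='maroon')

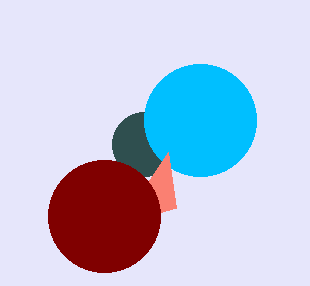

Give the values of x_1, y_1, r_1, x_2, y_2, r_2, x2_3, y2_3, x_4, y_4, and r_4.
x_1 = 144, y_1 = 144, r_1 = 32, x_2 = 200, y_2 = 120, r_2 = 56, x2_3 = 176, y2_3 = 208, x_4 = 104, y_4 = 216, r_4 = 56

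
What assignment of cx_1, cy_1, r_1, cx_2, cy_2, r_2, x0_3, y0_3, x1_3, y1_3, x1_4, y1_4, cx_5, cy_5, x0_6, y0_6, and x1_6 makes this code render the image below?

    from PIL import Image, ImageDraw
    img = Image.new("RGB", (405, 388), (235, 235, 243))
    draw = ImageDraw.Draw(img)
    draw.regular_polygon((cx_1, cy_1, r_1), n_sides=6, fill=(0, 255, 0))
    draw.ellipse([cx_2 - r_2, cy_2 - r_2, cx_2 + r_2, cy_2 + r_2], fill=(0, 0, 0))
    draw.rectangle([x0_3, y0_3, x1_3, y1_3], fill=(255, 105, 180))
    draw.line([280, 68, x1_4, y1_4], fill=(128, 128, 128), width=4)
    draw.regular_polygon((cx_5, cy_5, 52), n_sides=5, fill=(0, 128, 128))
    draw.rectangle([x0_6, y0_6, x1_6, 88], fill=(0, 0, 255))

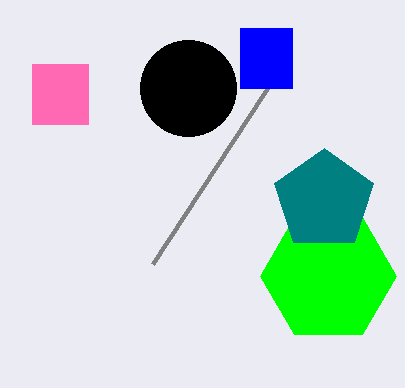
cx_1 = 328, cy_1 = 276, r_1 = 68, cx_2 = 188, cy_2 = 88, r_2 = 48, x0_3 = 32, y0_3 = 64, x1_3 = 88, y1_3 = 124, x1_4 = 152, y1_4 = 264, cx_5 = 324, cy_5 = 200, x0_6 = 240, y0_6 = 28, x1_6 = 292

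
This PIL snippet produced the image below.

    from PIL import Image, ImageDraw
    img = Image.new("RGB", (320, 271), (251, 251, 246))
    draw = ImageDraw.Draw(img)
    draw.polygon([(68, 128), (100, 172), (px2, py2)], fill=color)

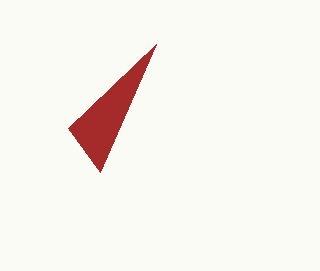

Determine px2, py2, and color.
px2 = 156; py2 = 44; color = 'brown'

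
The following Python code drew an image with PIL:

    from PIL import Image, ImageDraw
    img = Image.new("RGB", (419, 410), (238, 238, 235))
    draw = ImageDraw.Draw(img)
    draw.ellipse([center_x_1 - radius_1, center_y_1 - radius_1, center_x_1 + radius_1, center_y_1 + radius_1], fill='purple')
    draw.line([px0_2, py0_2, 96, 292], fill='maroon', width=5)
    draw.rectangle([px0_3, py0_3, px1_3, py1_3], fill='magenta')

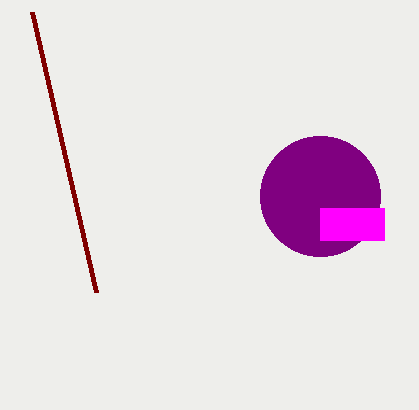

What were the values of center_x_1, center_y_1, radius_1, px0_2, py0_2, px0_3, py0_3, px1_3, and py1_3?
center_x_1 = 320; center_y_1 = 196; radius_1 = 60; px0_2 = 32; py0_2 = 12; px0_3 = 320; py0_3 = 208; px1_3 = 384; py1_3 = 240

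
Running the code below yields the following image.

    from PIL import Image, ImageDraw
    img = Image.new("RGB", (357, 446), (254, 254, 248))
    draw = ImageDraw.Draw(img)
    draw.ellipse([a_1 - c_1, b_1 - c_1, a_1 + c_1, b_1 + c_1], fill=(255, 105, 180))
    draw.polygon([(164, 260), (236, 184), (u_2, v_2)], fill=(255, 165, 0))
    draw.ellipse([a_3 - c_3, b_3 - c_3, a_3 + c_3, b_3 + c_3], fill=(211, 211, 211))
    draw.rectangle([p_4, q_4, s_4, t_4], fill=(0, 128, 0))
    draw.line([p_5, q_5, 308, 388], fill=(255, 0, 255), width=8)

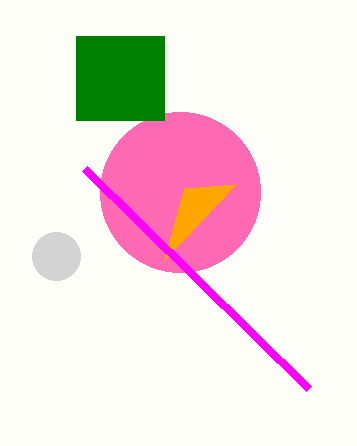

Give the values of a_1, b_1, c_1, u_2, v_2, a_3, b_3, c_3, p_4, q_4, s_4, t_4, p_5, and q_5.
a_1 = 180
b_1 = 192
c_1 = 80
u_2 = 184
v_2 = 188
a_3 = 56
b_3 = 256
c_3 = 24
p_4 = 76
q_4 = 36
s_4 = 164
t_4 = 120
p_5 = 84
q_5 = 168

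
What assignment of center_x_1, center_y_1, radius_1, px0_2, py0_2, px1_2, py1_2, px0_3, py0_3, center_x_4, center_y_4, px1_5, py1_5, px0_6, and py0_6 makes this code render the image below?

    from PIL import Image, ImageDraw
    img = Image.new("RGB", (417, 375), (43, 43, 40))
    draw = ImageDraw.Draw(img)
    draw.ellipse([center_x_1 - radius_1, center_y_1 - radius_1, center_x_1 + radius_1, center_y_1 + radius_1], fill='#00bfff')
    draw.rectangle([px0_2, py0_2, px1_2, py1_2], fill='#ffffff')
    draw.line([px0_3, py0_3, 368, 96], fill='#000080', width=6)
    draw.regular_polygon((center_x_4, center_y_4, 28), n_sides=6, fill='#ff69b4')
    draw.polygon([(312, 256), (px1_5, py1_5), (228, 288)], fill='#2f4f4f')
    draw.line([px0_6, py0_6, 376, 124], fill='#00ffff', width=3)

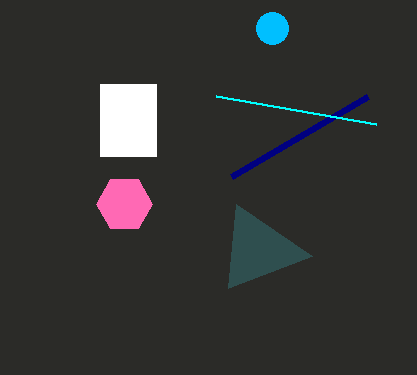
center_x_1 = 272
center_y_1 = 28
radius_1 = 16
px0_2 = 100
py0_2 = 84
px1_2 = 156
py1_2 = 156
px0_3 = 232
py0_3 = 176
center_x_4 = 124
center_y_4 = 204
px1_5 = 236
py1_5 = 204
px0_6 = 216
py0_6 = 96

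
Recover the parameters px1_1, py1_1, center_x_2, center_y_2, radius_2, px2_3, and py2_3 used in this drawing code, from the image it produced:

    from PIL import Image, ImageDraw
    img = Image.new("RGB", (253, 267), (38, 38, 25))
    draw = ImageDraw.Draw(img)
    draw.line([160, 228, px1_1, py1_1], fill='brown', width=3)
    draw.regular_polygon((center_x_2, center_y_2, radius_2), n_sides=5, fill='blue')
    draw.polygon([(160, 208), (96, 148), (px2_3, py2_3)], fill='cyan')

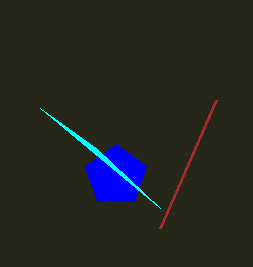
px1_1 = 216; py1_1 = 100; center_x_2 = 116; center_y_2 = 176; radius_2 = 32; px2_3 = 40; py2_3 = 108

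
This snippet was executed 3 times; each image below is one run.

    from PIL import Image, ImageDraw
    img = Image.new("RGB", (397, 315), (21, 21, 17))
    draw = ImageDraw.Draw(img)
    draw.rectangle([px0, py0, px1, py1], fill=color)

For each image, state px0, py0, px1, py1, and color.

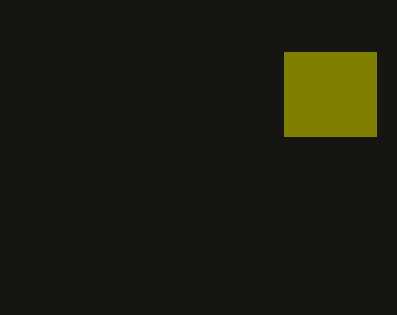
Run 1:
px0 = 284
py0 = 52
px1 = 376
py1 = 136
color = 'olive'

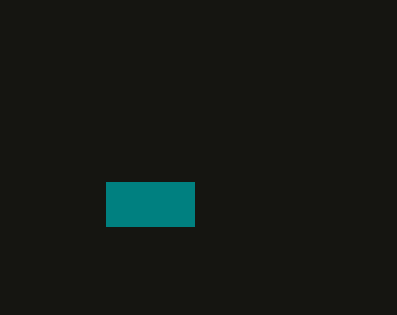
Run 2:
px0 = 106, py0 = 182, px1 = 194, py1 = 226, color = 'teal'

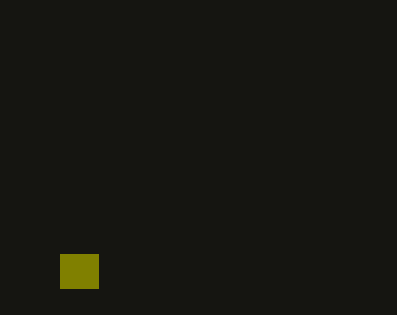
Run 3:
px0 = 60; py0 = 254; px1 = 98; py1 = 288; color = 'olive'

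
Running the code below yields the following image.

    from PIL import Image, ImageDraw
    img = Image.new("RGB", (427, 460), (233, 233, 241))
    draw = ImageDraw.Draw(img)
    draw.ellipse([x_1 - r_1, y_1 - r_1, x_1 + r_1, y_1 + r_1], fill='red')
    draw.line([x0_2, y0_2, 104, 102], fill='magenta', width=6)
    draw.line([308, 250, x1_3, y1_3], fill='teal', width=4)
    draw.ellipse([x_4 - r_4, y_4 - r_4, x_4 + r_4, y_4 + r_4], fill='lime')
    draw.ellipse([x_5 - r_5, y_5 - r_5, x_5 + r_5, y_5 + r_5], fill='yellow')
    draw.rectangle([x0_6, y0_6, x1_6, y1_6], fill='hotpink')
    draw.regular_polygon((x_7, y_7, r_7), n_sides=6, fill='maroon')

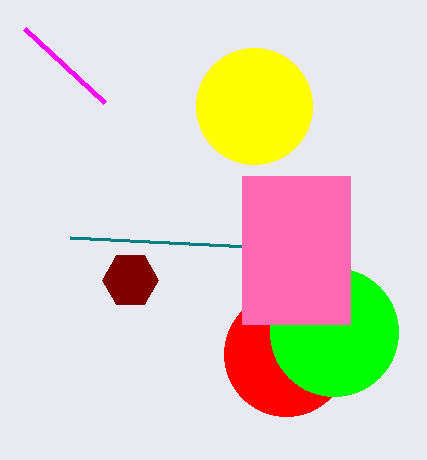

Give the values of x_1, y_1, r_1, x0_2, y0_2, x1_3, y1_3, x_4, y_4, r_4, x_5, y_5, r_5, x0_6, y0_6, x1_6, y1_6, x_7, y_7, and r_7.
x_1 = 286; y_1 = 354; r_1 = 62; x0_2 = 24; y0_2 = 28; x1_3 = 70; y1_3 = 238; x_4 = 334; y_4 = 332; r_4 = 64; x_5 = 254; y_5 = 106; r_5 = 58; x0_6 = 242; y0_6 = 176; x1_6 = 350; y1_6 = 324; x_7 = 130; y_7 = 280; r_7 = 28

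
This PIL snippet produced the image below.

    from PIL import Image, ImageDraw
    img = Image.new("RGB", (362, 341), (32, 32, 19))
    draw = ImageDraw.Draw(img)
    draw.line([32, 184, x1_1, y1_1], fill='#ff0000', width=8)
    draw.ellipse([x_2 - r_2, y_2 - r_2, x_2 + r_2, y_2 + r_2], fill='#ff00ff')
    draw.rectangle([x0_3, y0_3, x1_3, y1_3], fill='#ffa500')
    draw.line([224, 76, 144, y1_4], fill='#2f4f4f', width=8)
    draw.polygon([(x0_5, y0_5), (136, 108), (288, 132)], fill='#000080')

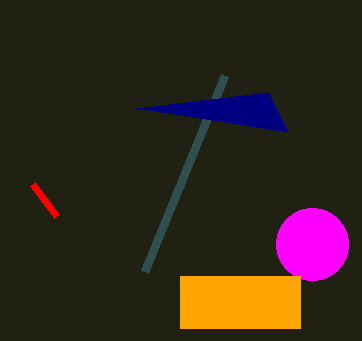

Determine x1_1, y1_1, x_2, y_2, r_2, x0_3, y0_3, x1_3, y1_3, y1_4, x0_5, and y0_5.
x1_1 = 56, y1_1 = 216, x_2 = 312, y_2 = 244, r_2 = 36, x0_3 = 180, y0_3 = 276, x1_3 = 300, y1_3 = 328, y1_4 = 272, x0_5 = 268, y0_5 = 92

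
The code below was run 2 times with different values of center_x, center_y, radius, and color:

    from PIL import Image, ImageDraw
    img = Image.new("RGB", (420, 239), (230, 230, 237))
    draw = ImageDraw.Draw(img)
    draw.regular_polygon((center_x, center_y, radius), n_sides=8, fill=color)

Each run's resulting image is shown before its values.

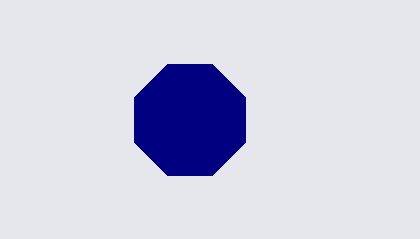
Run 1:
center_x = 190
center_y = 120
radius = 60
color = 'navy'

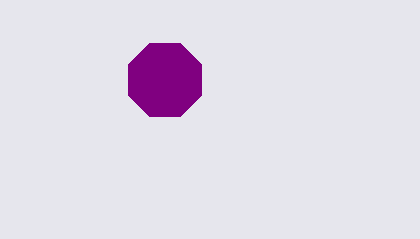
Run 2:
center_x = 165
center_y = 80
radius = 40
color = 'purple'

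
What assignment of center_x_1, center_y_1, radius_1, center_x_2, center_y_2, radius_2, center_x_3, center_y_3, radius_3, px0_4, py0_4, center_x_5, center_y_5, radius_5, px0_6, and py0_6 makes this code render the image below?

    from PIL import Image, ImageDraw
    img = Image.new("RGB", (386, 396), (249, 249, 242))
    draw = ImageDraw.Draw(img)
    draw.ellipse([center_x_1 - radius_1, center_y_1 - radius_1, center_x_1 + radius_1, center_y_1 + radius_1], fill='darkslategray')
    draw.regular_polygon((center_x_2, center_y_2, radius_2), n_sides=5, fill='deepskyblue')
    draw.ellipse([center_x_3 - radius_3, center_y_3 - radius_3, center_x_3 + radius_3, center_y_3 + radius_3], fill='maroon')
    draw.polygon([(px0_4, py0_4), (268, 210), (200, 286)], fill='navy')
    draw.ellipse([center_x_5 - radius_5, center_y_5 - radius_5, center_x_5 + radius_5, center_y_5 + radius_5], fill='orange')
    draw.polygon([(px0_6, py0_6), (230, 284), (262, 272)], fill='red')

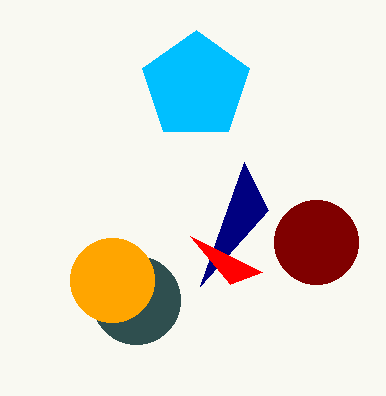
center_x_1 = 136, center_y_1 = 300, radius_1 = 44, center_x_2 = 196, center_y_2 = 86, radius_2 = 56, center_x_3 = 316, center_y_3 = 242, radius_3 = 42, px0_4 = 244, py0_4 = 162, center_x_5 = 112, center_y_5 = 280, radius_5 = 42, px0_6 = 190, py0_6 = 236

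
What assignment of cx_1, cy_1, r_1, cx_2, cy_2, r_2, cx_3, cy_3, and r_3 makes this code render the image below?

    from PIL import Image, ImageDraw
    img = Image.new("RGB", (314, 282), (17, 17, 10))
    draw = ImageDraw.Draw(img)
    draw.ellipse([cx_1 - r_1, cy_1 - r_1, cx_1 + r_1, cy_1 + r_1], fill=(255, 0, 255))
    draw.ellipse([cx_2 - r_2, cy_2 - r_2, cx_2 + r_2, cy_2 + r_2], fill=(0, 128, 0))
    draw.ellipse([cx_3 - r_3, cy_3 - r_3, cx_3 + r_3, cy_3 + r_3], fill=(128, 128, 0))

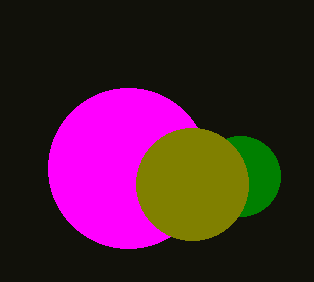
cx_1 = 128
cy_1 = 168
r_1 = 80
cx_2 = 240
cy_2 = 176
r_2 = 40
cx_3 = 192
cy_3 = 184
r_3 = 56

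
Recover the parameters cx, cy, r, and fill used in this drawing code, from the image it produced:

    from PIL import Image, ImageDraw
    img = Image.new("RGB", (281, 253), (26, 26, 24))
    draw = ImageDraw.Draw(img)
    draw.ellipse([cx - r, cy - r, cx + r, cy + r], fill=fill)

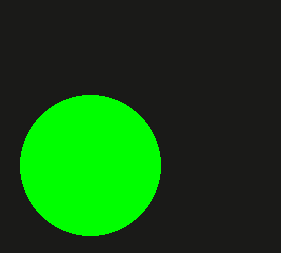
cx = 90
cy = 165
r = 70
fill = 'lime'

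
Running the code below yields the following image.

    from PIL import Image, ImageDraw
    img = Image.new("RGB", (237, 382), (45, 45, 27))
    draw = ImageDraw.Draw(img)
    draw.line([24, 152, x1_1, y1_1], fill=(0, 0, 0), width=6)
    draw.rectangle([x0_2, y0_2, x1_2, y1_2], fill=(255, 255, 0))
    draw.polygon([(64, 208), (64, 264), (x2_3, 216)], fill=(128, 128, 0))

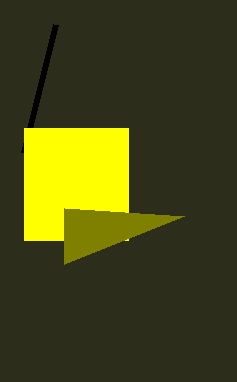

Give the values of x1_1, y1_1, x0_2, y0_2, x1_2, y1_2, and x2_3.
x1_1 = 56
y1_1 = 24
x0_2 = 24
y0_2 = 128
x1_2 = 128
y1_2 = 240
x2_3 = 184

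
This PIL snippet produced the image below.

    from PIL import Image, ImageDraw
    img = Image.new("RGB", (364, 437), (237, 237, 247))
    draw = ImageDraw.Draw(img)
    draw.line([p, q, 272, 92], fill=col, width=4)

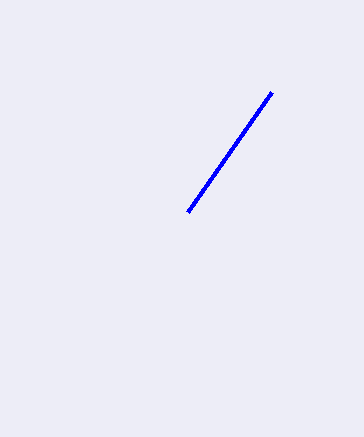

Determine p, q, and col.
p = 188
q = 212
col = 'blue'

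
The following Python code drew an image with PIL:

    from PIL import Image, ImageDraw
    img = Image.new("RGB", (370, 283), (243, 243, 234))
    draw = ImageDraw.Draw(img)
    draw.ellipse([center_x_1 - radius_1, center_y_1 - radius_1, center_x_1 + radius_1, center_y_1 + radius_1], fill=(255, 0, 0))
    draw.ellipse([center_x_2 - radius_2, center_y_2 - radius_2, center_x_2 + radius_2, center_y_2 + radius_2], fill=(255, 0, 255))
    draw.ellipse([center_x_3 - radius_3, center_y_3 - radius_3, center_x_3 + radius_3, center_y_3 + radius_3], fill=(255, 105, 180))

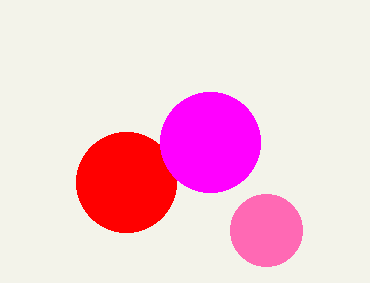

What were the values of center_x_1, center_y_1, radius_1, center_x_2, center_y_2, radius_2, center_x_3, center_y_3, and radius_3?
center_x_1 = 126; center_y_1 = 182; radius_1 = 50; center_x_2 = 210; center_y_2 = 142; radius_2 = 50; center_x_3 = 266; center_y_3 = 230; radius_3 = 36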